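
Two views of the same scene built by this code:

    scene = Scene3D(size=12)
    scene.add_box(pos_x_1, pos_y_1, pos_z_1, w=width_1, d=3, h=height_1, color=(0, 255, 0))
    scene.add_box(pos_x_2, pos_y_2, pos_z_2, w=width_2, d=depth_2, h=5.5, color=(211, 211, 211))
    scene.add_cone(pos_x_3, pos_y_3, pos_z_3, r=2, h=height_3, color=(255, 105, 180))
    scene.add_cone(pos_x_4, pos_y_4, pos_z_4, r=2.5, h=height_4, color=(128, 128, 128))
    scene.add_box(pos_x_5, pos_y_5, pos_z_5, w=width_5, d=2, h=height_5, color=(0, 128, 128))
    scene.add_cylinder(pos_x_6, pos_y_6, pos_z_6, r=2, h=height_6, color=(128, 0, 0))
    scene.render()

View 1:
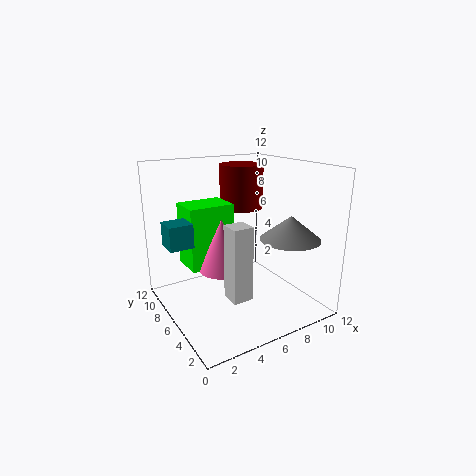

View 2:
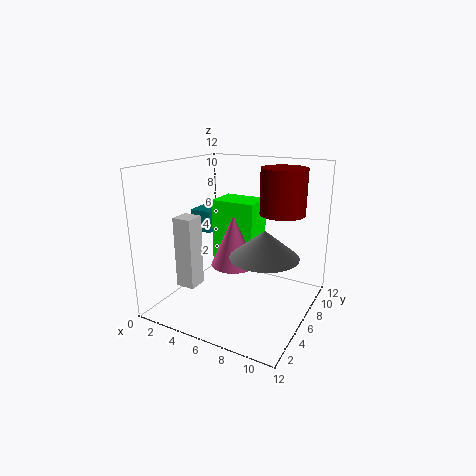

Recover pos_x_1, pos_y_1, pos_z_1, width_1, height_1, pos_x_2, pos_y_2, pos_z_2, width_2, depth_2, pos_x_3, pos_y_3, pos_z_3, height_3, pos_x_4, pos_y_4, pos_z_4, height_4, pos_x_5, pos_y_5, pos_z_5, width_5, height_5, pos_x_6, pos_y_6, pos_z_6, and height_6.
pos_x_1 = 2.5; pos_y_1 = 7.5; pos_z_1 = 3; width_1 = 4; height_1 = 5.5; pos_x_2 = 3; pos_y_2 = 1.5; pos_z_2 = 3; width_2 = 1.5; depth_2 = 1.5; pos_x_3 = 5; pos_y_3 = 7; pos_z_3 = 3; height_3 = 4.5; pos_x_4 = 9.5; pos_y_4 = 3.5; pos_z_4 = 6; height_4 = 2; pos_x_5 = 0.5; pos_y_5 = 7; pos_z_5 = 5.5; width_5 = 2; height_5 = 2; pos_x_6 = 8.5; pos_y_6 = 9.5; pos_z_6 = 7.5; height_6 = 4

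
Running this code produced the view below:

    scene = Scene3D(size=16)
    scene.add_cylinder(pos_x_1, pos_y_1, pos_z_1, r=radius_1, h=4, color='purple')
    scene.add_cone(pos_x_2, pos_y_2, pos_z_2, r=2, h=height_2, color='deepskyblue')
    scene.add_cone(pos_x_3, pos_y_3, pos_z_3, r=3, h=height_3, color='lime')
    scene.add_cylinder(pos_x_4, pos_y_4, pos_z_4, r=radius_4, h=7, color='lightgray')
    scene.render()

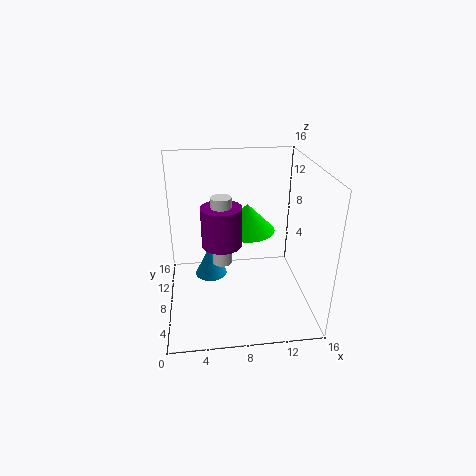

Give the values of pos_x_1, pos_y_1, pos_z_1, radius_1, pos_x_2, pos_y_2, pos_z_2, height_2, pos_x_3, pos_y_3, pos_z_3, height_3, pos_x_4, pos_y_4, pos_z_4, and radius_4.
pos_x_1 = 6, pos_y_1 = 5, pos_z_1 = 9, radius_1 = 2, pos_x_2 = 5, pos_y_2 = 12, pos_z_2 = 1, height_2 = 4, pos_x_3 = 9, pos_y_3 = 8, pos_z_3 = 9, height_3 = 3, pos_x_4 = 6, pos_y_4 = 5, pos_z_4 = 7, radius_4 = 1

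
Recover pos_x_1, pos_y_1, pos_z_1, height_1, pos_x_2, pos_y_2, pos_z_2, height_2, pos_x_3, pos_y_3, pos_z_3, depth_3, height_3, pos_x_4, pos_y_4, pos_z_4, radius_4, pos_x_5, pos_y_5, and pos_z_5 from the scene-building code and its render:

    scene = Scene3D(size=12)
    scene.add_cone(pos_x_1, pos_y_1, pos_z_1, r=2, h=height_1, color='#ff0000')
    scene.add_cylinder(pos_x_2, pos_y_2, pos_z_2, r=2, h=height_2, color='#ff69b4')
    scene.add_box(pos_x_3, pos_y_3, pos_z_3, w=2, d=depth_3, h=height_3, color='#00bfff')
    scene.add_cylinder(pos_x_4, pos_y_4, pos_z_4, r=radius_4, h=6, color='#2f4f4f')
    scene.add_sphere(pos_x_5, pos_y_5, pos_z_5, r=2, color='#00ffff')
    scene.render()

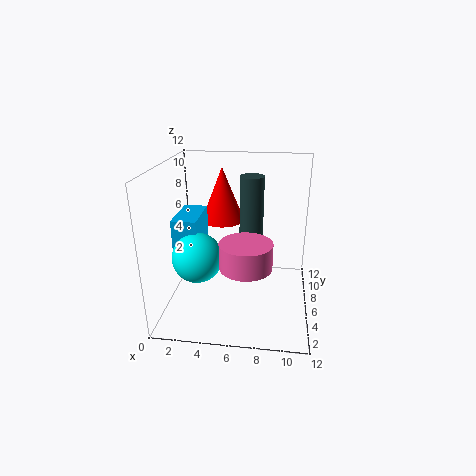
pos_x_1 = 4, pos_y_1 = 10, pos_z_1 = 6, height_1 = 5, pos_x_2 = 7, pos_y_2 = 3, pos_z_2 = 5, height_2 = 2, pos_x_3 = 1, pos_y_3 = 4, pos_z_3 = 4, depth_3 = 4, height_3 = 4, pos_x_4 = 7, pos_y_4 = 7, pos_z_4 = 5, radius_4 = 1, pos_x_5 = 3, pos_y_5 = 4, pos_z_5 = 5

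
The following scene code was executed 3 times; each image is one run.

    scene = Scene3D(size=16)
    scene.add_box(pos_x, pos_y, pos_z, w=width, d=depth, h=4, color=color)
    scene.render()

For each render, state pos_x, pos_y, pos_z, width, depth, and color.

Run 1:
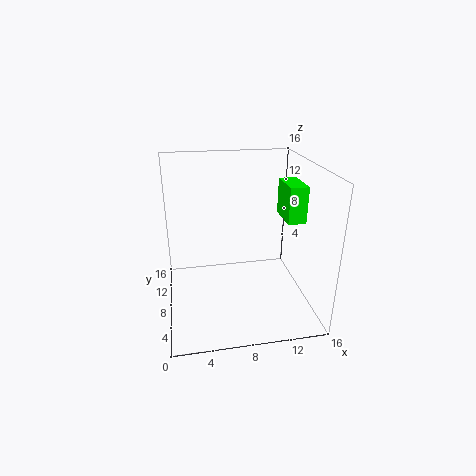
pos_x = 13
pos_y = 6
pos_z = 10
width = 2
depth = 4
color = 'lime'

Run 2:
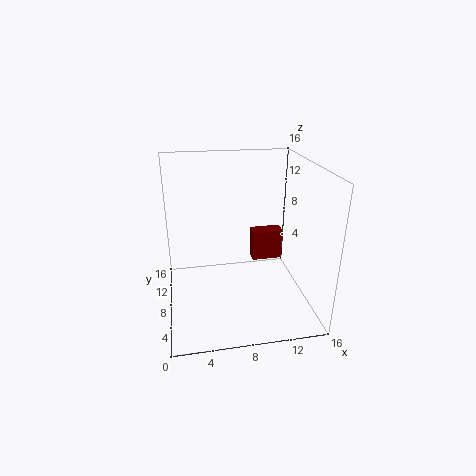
pos_x = 11
pos_y = 13
pos_z = 2
width = 4
depth = 2
color = 'maroon'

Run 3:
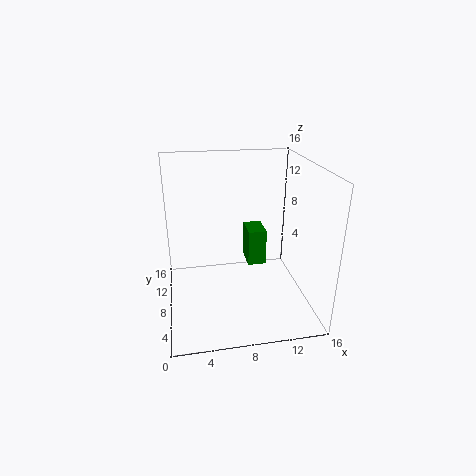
pos_x = 9
pos_y = 7
pos_z = 5
width = 2
depth = 3
color = 'green'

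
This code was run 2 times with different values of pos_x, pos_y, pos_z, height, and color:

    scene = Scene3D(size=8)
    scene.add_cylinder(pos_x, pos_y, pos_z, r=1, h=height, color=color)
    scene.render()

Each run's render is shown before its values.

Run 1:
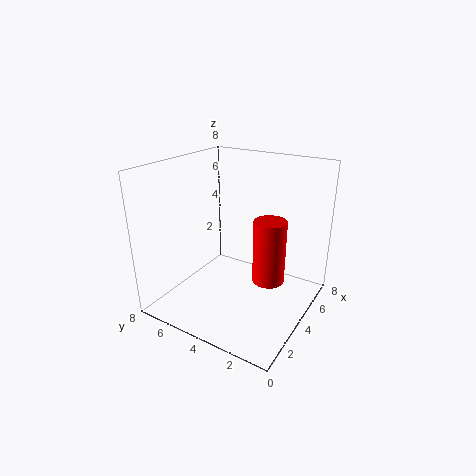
pos_x = 6
pos_y = 3
pos_z = 0.5
height = 4
color = 'red'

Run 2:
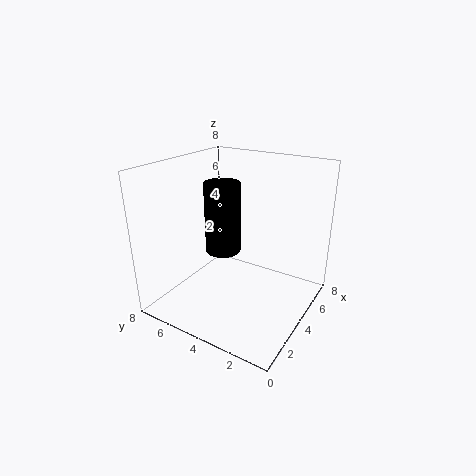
pos_x = 4
pos_y = 5
pos_z = 3
height = 4
color = 'black'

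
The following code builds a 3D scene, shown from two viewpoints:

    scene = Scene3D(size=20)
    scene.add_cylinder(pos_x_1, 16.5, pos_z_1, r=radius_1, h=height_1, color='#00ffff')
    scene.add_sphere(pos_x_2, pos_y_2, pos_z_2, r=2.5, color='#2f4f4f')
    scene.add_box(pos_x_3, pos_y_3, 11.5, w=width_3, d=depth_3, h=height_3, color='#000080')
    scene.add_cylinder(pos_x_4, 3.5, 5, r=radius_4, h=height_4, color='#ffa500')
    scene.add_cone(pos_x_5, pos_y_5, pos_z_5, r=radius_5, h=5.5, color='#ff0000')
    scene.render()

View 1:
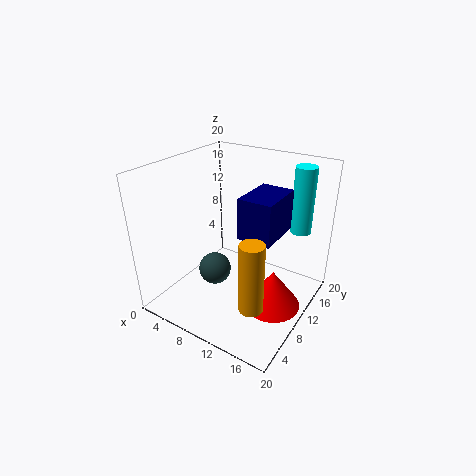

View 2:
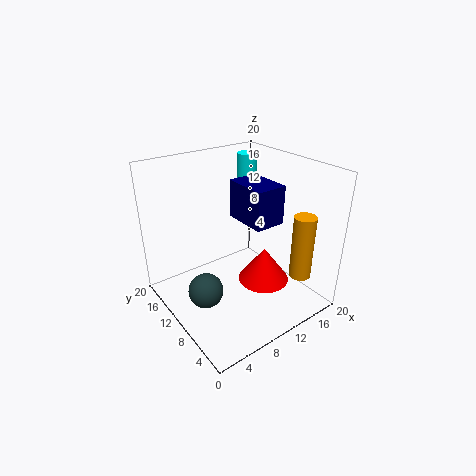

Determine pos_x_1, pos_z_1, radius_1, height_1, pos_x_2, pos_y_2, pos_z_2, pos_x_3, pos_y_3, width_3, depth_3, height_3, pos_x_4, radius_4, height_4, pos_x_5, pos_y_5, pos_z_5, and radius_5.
pos_x_1 = 16.5; pos_z_1 = 10; radius_1 = 1.5; height_1 = 9.5; pos_x_2 = 5; pos_y_2 = 11; pos_z_2 = 2.5; pos_x_3 = 11.5; pos_y_3 = 7.5; width_3 = 4.5; depth_3 = 6.5; height_3 = 5.5; pos_x_4 = 16; radius_4 = 1.5; height_4 = 9; pos_x_5 = 15.5; pos_y_5 = 10.5; pos_z_5 = 0.5; radius_5 = 4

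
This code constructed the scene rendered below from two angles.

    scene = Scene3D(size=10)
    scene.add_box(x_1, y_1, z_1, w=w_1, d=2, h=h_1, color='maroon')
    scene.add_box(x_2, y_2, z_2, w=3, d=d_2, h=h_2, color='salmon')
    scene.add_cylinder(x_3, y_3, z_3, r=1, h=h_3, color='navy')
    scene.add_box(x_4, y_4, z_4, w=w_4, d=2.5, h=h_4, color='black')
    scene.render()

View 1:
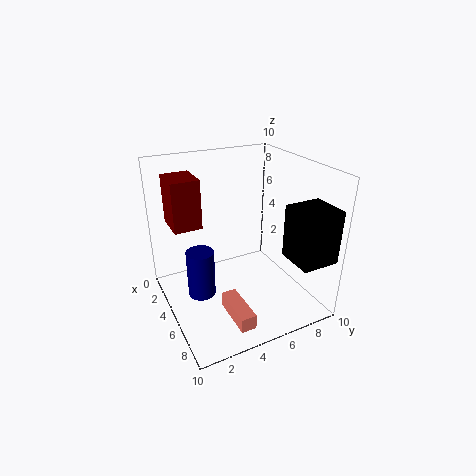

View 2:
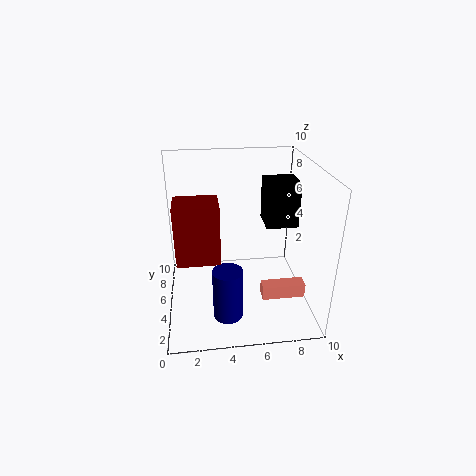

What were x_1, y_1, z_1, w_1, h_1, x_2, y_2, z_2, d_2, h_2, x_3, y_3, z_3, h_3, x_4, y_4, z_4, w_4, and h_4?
x_1 = 1; y_1 = 1; z_1 = 5.5; w_1 = 2.5; h_1 = 3.5; x_2 = 6.5; y_2 = 3; z_2 = 1; d_2 = 1; h_2 = 1; x_3 = 4; y_3 = 2.5; z_3 = 0.5; h_3 = 3.5; x_4 = 7.5; y_4 = 7; z_4 = 4.5; w_4 = 2.5; h_4 = 3.5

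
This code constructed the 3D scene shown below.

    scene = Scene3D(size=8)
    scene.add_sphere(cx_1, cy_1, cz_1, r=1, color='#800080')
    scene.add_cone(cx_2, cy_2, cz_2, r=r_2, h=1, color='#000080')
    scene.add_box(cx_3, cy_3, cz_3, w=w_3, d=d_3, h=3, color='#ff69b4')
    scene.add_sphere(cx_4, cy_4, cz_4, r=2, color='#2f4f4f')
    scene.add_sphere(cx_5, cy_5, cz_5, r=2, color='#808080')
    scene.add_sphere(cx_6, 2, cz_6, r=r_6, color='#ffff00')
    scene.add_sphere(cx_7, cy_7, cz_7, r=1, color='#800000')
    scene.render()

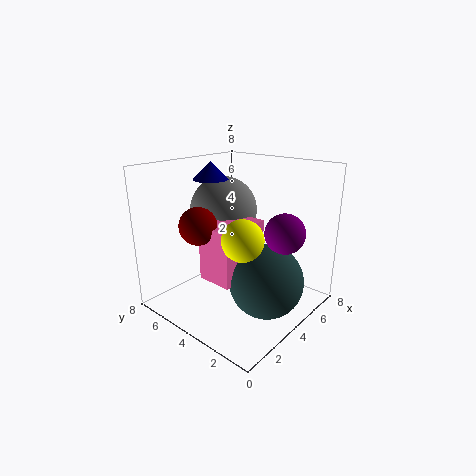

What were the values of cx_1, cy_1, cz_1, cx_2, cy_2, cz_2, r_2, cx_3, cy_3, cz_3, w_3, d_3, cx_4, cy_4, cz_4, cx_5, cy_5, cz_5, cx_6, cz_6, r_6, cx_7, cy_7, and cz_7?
cx_1 = 4; cy_1 = 1; cz_1 = 5; cx_2 = 4; cy_2 = 6; cz_2 = 7; r_2 = 1; cx_3 = 2; cy_3 = 3; cz_3 = 2; w_3 = 3; d_3 = 2; cx_4 = 4; cy_4 = 2; cz_4 = 2; cx_5 = 5; cy_5 = 6; cz_5 = 5; cx_6 = 2; cz_6 = 5; r_6 = 1; cx_7 = 2; cy_7 = 5; cz_7 = 5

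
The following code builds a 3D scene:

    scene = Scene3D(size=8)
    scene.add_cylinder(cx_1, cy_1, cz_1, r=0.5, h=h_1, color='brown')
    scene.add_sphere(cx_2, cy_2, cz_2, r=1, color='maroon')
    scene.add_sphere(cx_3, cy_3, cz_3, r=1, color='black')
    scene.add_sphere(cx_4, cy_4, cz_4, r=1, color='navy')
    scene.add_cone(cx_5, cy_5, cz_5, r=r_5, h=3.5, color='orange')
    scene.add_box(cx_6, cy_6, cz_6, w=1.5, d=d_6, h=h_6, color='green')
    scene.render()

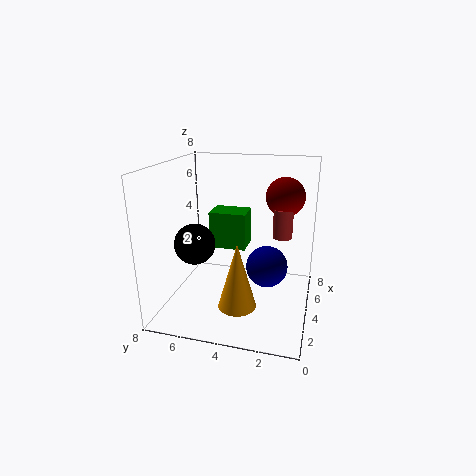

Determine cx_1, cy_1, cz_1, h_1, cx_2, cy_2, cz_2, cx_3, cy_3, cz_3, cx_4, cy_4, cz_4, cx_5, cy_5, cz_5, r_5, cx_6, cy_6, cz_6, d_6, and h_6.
cx_1 = 3.5; cy_1 = 1.5; cz_1 = 4.5; h_1 = 1.5; cx_2 = 4; cy_2 = 1.5; cz_2 = 6.5; cx_3 = 1.5; cy_3 = 5.5; cz_3 = 4.5; cx_4 = 2; cy_4 = 2; cz_4 = 3.5; cx_5 = 2; cy_5 = 3.5; cz_5 = 1; r_5 = 1; cx_6 = 3.5; cy_6 = 3.5; cz_6 = 3.5; d_6 = 2; h_6 = 2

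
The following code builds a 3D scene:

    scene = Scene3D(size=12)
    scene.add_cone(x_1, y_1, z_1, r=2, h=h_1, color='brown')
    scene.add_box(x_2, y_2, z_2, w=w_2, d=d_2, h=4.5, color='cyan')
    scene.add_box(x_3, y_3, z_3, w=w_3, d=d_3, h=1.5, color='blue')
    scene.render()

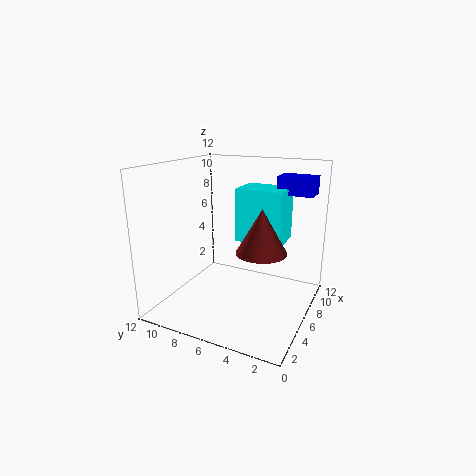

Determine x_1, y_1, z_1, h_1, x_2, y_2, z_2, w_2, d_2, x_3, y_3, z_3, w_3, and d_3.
x_1 = 5, y_1 = 3.5, z_1 = 5.5, h_1 = 3.5, x_2 = 6.5, y_2 = 2.5, z_2 = 5.5, w_2 = 3, d_2 = 4, x_3 = 8, y_3 = 0.5, z_3 = 9.5, w_3 = 2, d_3 = 3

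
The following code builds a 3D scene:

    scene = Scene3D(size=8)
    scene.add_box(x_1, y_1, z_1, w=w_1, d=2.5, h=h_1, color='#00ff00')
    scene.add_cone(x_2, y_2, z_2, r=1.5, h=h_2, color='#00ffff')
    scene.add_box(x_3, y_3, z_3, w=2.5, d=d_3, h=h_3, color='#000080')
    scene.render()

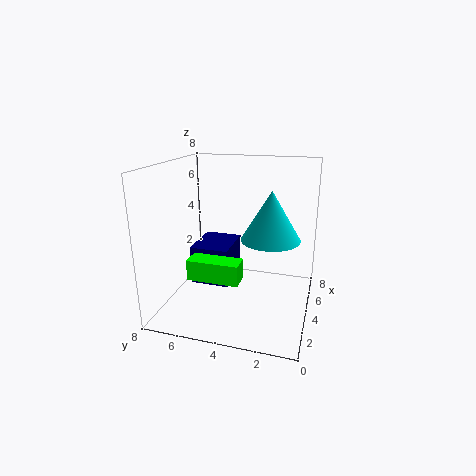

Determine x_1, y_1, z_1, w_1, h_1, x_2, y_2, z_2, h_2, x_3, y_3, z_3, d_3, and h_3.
x_1 = 0.5, y_1 = 3, z_1 = 3, w_1 = 1, h_1 = 1, x_2 = 3, y_2 = 2, z_2 = 4.5, h_2 = 2.5, x_3 = 2, y_3 = 4, z_3 = 2, d_3 = 2, h_3 = 2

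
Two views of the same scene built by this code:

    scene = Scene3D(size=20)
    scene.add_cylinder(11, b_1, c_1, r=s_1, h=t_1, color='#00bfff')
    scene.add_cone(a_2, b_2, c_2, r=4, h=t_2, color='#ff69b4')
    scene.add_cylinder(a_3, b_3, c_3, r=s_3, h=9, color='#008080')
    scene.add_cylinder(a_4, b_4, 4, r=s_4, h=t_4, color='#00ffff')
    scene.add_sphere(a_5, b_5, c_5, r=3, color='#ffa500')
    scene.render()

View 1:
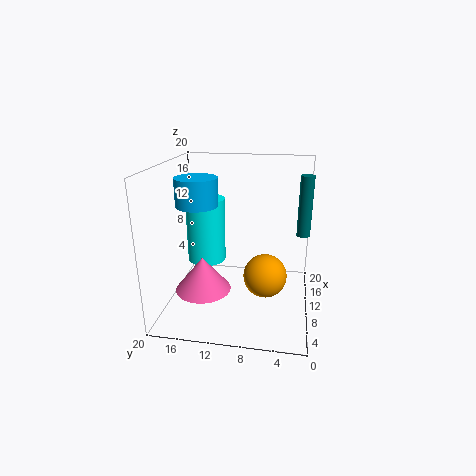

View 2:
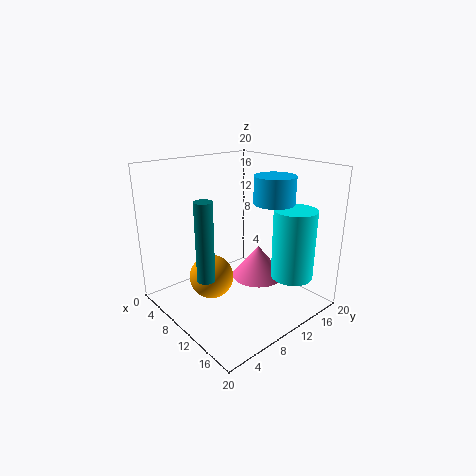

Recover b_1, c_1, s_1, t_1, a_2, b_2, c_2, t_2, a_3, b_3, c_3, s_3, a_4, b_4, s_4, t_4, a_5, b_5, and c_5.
b_1 = 16, c_1 = 14, s_1 = 3, t_1 = 4, a_2 = 9, b_2 = 15, c_2 = 2, t_2 = 5, a_3 = 15, b_3 = 1, c_3 = 9, s_3 = 1, a_4 = 15, b_4 = 16, s_4 = 3, t_4 = 10, a_5 = 9, b_5 = 6, c_5 = 5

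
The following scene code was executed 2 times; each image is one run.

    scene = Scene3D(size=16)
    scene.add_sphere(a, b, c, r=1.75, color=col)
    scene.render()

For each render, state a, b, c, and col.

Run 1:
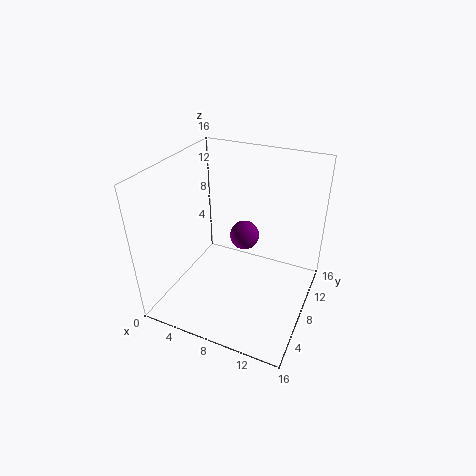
a = 7.5; b = 11; c = 6.5; col = 'purple'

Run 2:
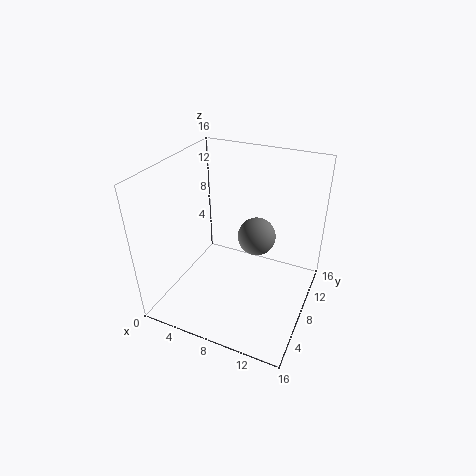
a = 11.5; b = 4.5; c = 11.25; col = 'gray'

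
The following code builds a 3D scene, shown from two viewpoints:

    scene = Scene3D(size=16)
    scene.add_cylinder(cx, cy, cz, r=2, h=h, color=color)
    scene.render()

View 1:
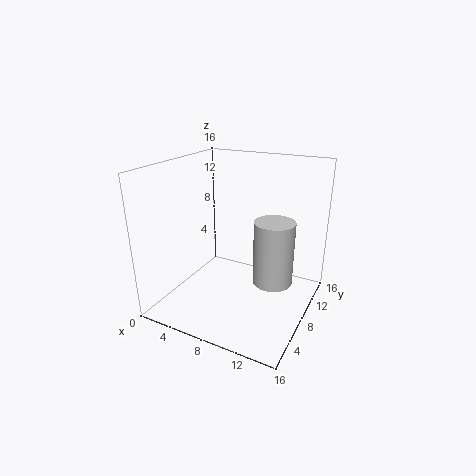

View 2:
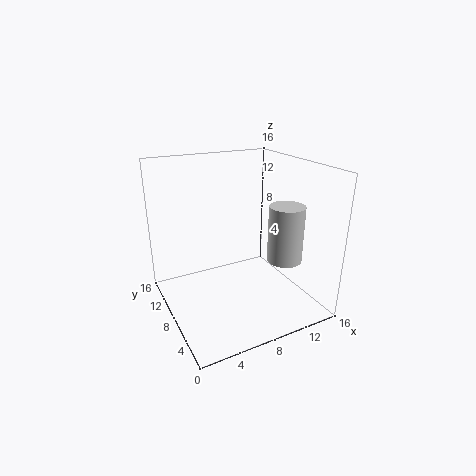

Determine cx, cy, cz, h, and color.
cx = 13, cy = 6, cz = 5, h = 6.5, color = 'lightgray'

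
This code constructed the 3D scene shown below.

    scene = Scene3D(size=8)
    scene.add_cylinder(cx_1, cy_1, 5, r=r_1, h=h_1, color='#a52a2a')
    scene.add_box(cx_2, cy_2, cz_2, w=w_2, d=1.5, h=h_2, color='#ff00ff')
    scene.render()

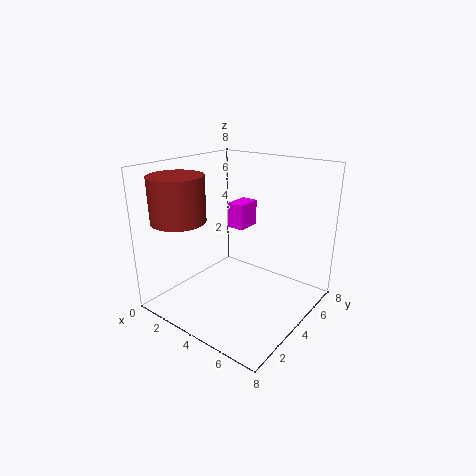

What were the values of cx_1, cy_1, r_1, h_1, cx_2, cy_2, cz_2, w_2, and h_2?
cx_1 = 1.5
cy_1 = 2
r_1 = 1.5
h_1 = 2.5
cx_2 = 2.5
cy_2 = 5
cz_2 = 4
w_2 = 1
h_2 = 1.5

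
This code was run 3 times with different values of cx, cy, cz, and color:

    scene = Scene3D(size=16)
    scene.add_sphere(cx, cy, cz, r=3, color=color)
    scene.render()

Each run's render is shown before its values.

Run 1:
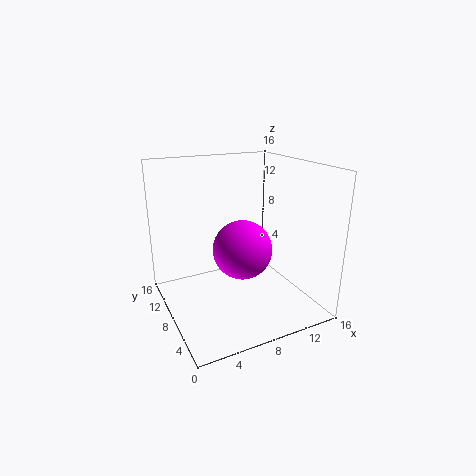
cx = 7; cy = 5; cz = 8; color = 'magenta'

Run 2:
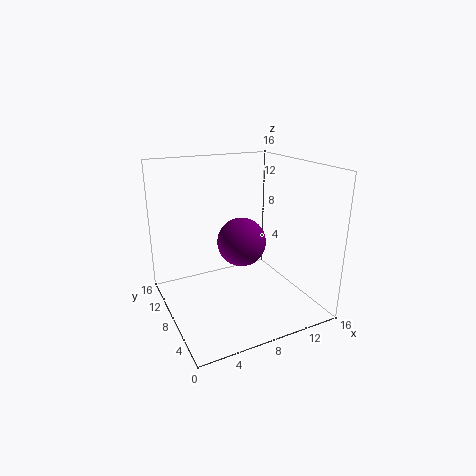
cx = 10; cy = 11; cz = 6; color = 'purple'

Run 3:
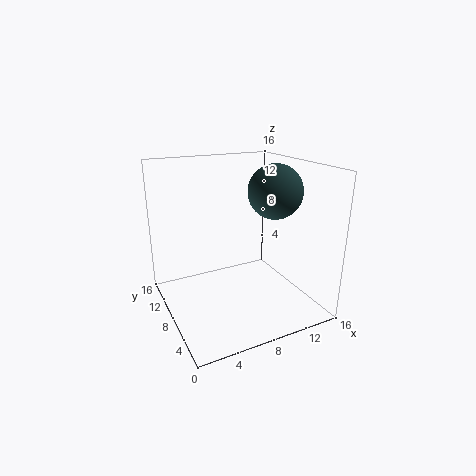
cx = 12; cy = 7; cz = 13; color = 'darkslategray'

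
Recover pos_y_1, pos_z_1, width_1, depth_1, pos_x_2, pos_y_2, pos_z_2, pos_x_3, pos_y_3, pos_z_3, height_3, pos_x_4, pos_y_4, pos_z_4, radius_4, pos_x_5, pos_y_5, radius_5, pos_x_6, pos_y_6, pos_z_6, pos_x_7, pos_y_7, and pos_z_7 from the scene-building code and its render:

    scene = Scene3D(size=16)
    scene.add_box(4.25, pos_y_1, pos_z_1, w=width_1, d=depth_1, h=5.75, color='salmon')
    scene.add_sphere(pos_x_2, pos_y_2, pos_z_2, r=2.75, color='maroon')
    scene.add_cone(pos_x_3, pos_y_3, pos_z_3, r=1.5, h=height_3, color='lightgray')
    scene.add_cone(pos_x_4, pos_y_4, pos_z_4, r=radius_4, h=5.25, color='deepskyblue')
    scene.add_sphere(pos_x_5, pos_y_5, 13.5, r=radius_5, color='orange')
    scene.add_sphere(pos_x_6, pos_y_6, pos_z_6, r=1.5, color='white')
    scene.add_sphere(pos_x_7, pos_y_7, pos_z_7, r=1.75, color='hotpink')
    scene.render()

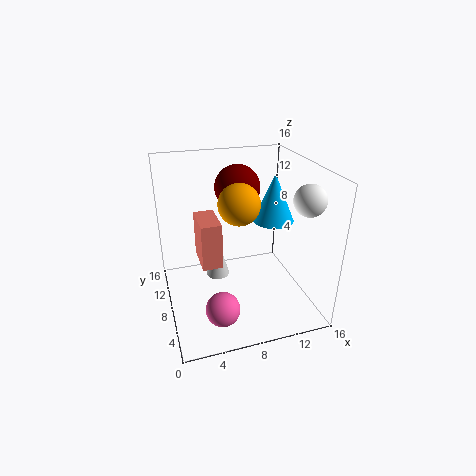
pos_y_1 = 10
pos_z_1 = 3
width_1 = 2.5
depth_1 = 4.75
pos_x_2 = 9.5
pos_y_2 = 13
pos_z_2 = 12
pos_x_3 = 6.75
pos_y_3 = 13
pos_z_3 = 0.25
height_3 = 5.5
pos_x_4 = 12
pos_y_4 = 7.75
pos_z_4 = 9.75
radius_4 = 2.25
pos_x_5 = 7
pos_y_5 = 4.5
radius_5 = 2
pos_x_6 = 12.75
pos_y_6 = 1.75
pos_z_6 = 14.25
pos_x_7 = 4.75
pos_y_7 = 2.75
pos_z_7 = 3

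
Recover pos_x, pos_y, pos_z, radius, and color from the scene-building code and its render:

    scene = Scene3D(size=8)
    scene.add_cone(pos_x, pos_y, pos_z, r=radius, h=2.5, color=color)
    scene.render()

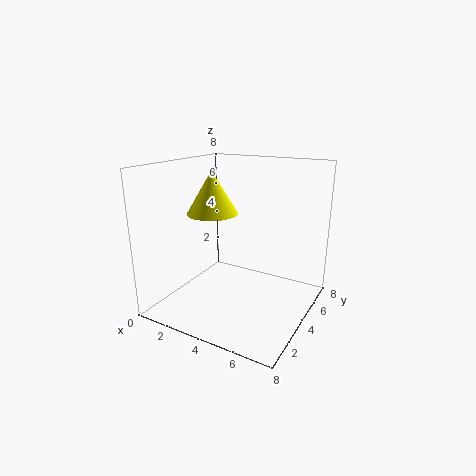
pos_x = 2
pos_y = 4.5
pos_z = 5
radius = 1.5
color = 'yellow'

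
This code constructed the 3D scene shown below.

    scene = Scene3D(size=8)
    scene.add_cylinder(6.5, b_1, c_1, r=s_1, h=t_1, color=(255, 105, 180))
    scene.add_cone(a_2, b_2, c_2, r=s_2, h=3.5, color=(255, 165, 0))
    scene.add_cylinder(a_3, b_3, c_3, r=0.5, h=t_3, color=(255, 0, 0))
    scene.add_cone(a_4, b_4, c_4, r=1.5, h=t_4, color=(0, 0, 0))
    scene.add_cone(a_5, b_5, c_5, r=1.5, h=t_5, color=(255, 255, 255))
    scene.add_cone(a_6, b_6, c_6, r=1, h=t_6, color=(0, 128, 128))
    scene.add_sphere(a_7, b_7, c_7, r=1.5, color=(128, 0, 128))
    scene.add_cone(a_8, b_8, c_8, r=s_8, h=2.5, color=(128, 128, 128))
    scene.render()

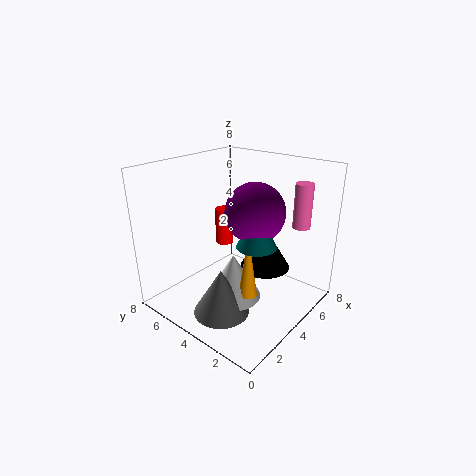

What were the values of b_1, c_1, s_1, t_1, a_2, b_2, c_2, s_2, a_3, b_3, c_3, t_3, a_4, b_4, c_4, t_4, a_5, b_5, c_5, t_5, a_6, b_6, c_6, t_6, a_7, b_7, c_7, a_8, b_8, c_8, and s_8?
b_1 = 1.5, c_1 = 4.5, s_1 = 0.5, t_1 = 2.5, a_2 = 3, b_2 = 2.5, c_2 = 1.5, s_2 = 0.5, a_3 = 4, b_3 = 5, c_3 = 3.5, t_3 = 2, a_4 = 6, b_4 = 3.5, c_4 = 1.5, t_4 = 2.5, a_5 = 3, b_5 = 3.5, c_5 = 1, t_5 = 2.5, a_6 = 3, b_6 = 2, c_6 = 4.5, t_6 = 2, a_7 = 3.5, b_7 = 2.5, c_7 = 6, a_8 = 2, b_8 = 3.5, c_8 = 0.5, s_8 = 1.5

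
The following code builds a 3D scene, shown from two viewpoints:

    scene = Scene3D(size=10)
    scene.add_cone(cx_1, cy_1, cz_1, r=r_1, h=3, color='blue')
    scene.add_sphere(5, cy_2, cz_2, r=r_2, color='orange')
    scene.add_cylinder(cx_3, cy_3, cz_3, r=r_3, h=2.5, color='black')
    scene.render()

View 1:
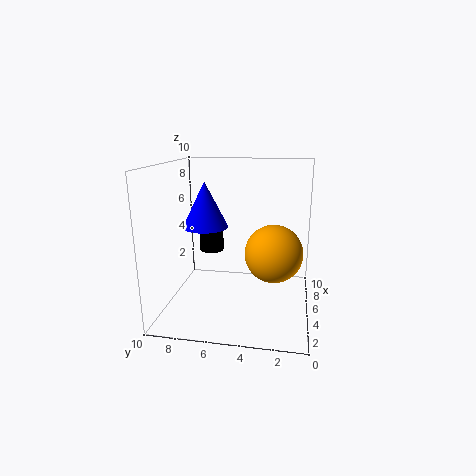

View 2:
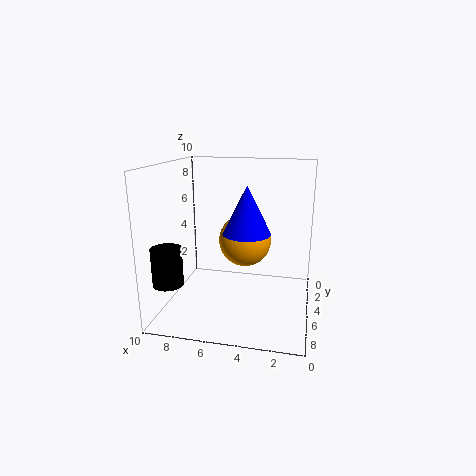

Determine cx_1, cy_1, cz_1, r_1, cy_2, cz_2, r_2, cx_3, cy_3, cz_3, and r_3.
cx_1 = 4
cy_1 = 7
cz_1 = 6
r_1 = 1.5
cy_2 = 2.5
cz_2 = 4
r_2 = 2
cx_3 = 9
cy_3 = 8
cz_3 = 2.5
r_3 = 1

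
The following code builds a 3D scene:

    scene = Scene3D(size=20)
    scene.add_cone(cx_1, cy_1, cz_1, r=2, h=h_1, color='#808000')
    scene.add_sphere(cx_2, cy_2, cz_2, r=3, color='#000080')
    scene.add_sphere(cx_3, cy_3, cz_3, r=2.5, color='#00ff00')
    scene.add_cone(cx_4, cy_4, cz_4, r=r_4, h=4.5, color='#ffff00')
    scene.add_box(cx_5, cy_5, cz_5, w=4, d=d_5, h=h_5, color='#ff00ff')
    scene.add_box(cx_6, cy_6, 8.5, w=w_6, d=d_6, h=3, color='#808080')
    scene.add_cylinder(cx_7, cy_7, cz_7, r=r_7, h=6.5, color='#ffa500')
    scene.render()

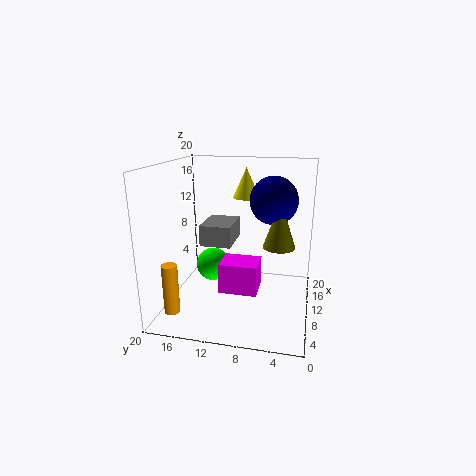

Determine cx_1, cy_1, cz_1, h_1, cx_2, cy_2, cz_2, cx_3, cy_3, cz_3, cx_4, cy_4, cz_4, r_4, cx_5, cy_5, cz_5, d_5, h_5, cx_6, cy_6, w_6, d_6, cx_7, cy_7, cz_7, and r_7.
cx_1 = 6.5; cy_1 = 4; cz_1 = 10.5; h_1 = 6; cx_2 = 8; cy_2 = 5; cz_2 = 16; cx_3 = 12.5; cy_3 = 14.5; cz_3 = 4.5; cx_4 = 15.5; cy_4 = 10; cz_4 = 14.5; r_4 = 2; cx_5 = 5; cy_5 = 6.5; cz_5 = 4; d_5 = 5; h_5 = 4; cx_6 = 9.5; cy_6 = 11; w_6 = 6; d_6 = 4.5; cx_7 = 2.5; cy_7 = 17; cz_7 = 2; r_7 = 1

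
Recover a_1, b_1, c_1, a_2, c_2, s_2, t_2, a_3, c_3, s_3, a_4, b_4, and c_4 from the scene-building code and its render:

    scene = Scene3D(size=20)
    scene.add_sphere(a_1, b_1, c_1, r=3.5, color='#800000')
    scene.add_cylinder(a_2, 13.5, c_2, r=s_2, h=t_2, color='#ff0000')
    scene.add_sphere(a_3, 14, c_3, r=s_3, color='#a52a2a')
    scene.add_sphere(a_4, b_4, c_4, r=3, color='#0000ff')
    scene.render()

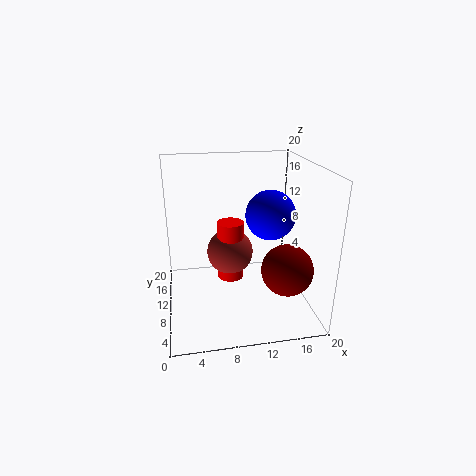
a_1 = 16
b_1 = 6
c_1 = 6.5
a_2 = 9.5
c_2 = 2
s_2 = 2
t_2 = 9
a_3 = 9.5
c_3 = 6
s_3 = 3.5
a_4 = 13
b_4 = 5
c_4 = 15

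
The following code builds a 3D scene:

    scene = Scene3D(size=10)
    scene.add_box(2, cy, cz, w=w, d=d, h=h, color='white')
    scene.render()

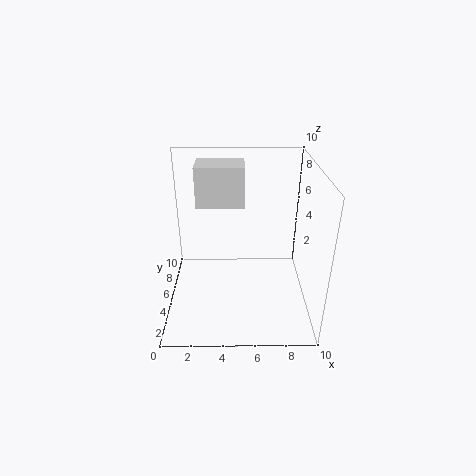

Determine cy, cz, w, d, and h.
cy = 6.5; cz = 6.5; w = 3.5; d = 2.5; h = 3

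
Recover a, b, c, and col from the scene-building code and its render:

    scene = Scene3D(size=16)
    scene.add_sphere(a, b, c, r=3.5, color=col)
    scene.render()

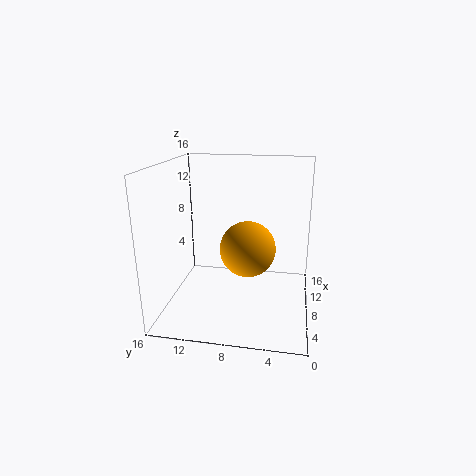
a = 12; b = 7.5; c = 5; col = 'orange'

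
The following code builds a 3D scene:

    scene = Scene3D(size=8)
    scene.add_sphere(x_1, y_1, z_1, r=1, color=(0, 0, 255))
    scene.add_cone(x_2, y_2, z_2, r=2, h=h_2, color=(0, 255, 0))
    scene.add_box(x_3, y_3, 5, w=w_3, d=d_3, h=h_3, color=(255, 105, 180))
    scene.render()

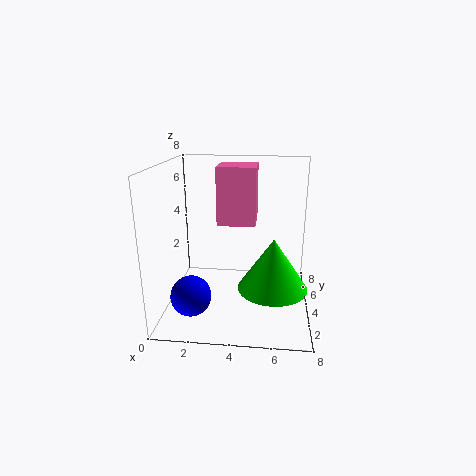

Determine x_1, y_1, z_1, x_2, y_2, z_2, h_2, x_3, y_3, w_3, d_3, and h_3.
x_1 = 2; y_1 = 1; z_1 = 2; x_2 = 6; y_2 = 4; z_2 = 1; h_2 = 3; x_3 = 3; y_3 = 3; w_3 = 2; d_3 = 2; h_3 = 3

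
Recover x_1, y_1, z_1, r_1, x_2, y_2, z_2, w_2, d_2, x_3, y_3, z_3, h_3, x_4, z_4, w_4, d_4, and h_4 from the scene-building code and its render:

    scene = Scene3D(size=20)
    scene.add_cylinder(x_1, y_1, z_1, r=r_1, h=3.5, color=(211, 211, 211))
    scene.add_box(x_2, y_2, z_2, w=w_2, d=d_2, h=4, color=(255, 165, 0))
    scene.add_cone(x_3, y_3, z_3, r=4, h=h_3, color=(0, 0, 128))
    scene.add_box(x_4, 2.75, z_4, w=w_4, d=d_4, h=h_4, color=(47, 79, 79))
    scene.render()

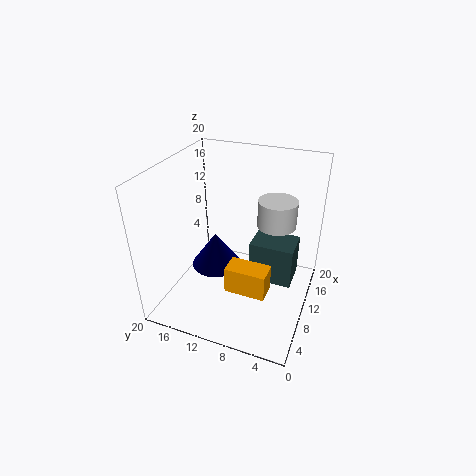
x_1 = 10.25
y_1 = 4.75
z_1 = 13
r_1 = 2.5
x_2 = 7.75
y_2 = 5.25
z_2 = 1.75
w_2 = 3.25
d_2 = 6
x_3 = 14.5
y_3 = 15.75
z_3 = 1
h_3 = 5.75
x_4 = 13.25
z_4 = 0.5
w_4 = 5
d_4 = 6.75
h_4 = 6.5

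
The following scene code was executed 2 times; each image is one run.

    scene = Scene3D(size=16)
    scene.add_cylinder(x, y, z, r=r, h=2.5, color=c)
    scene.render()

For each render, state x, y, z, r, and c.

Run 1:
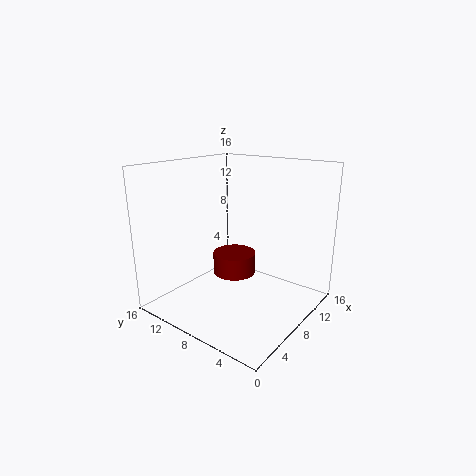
x = 9.25; y = 9.5; z = 3; r = 2.5; c = 'maroon'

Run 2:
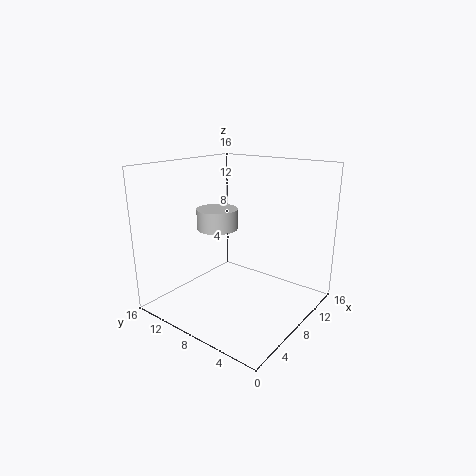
x = 9.75; y = 12.5; z = 7.75; r = 2.5; c = 'lightgray'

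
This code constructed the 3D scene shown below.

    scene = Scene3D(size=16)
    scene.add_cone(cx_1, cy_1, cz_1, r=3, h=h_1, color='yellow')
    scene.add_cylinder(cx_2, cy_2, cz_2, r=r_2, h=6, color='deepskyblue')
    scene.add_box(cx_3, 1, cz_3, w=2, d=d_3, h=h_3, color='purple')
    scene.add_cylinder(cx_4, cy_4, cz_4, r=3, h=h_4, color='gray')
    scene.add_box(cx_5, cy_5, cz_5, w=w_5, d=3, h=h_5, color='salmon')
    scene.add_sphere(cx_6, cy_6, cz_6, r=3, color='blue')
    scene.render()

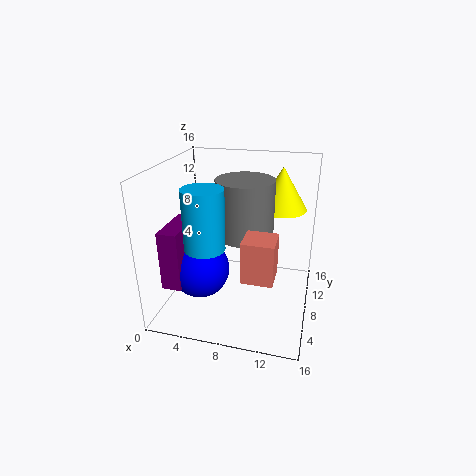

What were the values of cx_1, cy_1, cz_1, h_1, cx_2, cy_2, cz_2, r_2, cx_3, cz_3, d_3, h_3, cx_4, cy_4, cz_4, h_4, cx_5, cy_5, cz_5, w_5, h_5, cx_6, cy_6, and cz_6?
cx_1 = 12, cy_1 = 13, cz_1 = 10, h_1 = 5, cx_2 = 6, cy_2 = 3, cz_2 = 9, r_2 = 2, cx_3 = 2, cz_3 = 5, d_3 = 5, h_3 = 6, cx_4 = 9, cy_4 = 7, cz_4 = 9, h_4 = 6, cx_5 = 10, cy_5 = 1, cz_5 = 7, w_5 = 3, h_5 = 4, cx_6 = 5, cy_6 = 4, cz_6 = 6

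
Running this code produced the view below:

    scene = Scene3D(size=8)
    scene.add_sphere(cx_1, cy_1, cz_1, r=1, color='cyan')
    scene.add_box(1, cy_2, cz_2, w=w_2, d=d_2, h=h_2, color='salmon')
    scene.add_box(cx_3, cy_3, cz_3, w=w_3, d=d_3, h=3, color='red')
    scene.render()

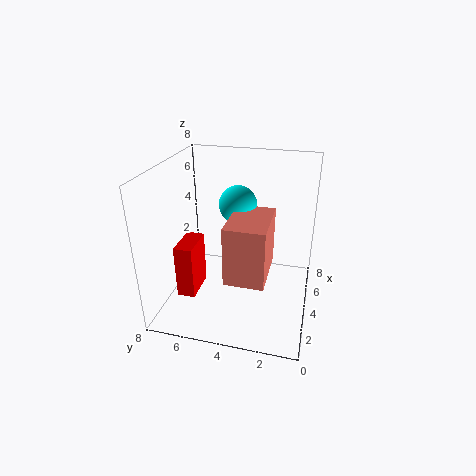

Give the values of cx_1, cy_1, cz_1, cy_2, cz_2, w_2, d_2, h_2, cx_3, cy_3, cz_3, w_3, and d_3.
cx_1 = 4, cy_1 = 4, cz_1 = 6, cy_2 = 2, cz_2 = 3, w_2 = 3, d_2 = 2, h_2 = 3, cx_3 = 2, cy_3 = 6, cz_3 = 1, w_3 = 2, d_3 = 1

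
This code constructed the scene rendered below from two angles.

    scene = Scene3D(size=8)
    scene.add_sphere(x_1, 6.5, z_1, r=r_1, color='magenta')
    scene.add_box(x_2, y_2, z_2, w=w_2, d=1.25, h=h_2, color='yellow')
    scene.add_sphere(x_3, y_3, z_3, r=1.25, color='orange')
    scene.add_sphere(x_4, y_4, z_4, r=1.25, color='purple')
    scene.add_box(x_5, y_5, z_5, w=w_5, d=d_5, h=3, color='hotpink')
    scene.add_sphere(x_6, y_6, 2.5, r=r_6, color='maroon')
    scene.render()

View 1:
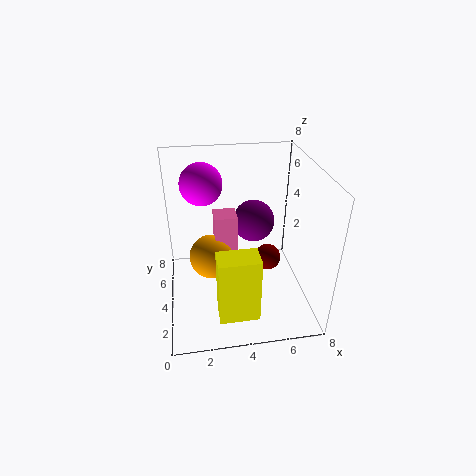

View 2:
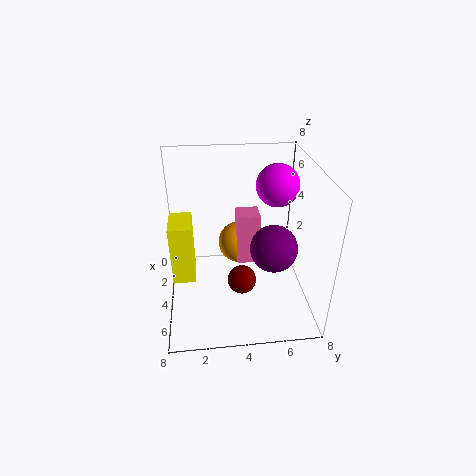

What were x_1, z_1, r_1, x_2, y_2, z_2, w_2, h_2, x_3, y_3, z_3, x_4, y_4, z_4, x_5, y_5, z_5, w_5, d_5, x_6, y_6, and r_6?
x_1 = 2.25; z_1 = 6.25; r_1 = 1.25; x_2 = 2.5; y_2 = 0.25; z_2 = 1.5; w_2 = 2; h_2 = 3.5; x_3 = 2.5; y_3 = 4.25; z_3 = 2.75; x_4 = 5.25; y_4 = 5.75; z_4 = 4; x_5 = 2.75; y_5 = 4; z_5 = 2.25; w_5 = 1.25; d_5 = 1.25; x_6 = 5.75; y_6 = 4; r_6 = 0.75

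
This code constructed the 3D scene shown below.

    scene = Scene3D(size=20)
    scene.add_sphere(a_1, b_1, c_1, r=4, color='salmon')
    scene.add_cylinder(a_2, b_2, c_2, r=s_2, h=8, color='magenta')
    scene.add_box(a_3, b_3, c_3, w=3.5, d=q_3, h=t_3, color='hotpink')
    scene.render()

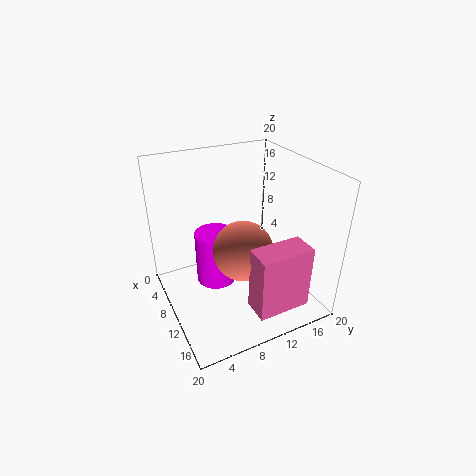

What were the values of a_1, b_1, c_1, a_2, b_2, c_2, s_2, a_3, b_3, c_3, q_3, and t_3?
a_1 = 12.5
b_1 = 9.5
c_1 = 9.5
a_2 = 6.5
b_2 = 8
c_2 = 1.5
s_2 = 3
a_3 = 16
b_3 = 8.5
c_3 = 3.5
q_3 = 7
t_3 = 8.5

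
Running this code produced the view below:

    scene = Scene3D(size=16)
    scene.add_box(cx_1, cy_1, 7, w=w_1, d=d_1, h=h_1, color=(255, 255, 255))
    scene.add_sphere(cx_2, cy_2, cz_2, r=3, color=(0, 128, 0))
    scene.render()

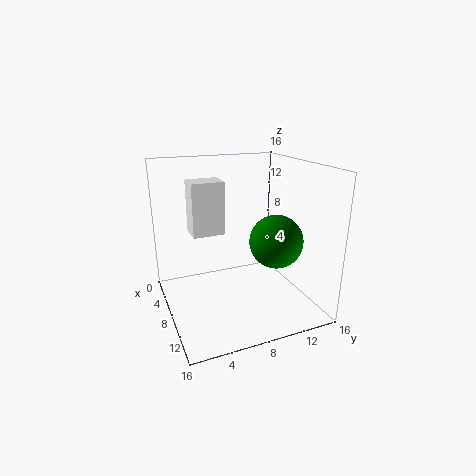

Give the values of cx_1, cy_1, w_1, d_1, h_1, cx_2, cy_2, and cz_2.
cx_1 = 1, cy_1 = 4, w_1 = 3, d_1 = 4, h_1 = 6.5, cx_2 = 9.5, cy_2 = 12, cz_2 = 7.5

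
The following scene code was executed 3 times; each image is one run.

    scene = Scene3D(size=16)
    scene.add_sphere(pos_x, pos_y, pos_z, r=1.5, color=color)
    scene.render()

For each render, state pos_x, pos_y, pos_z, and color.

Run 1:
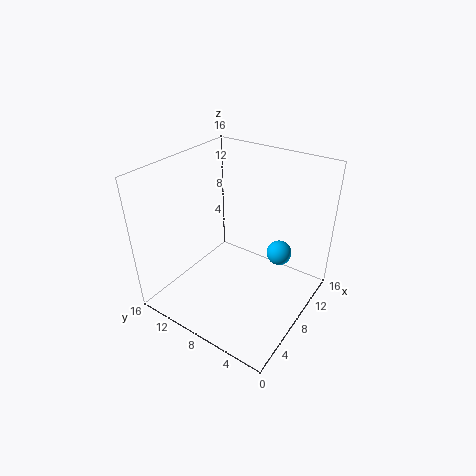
pos_x = 12.5, pos_y = 5, pos_z = 4.5, color = 'deepskyblue'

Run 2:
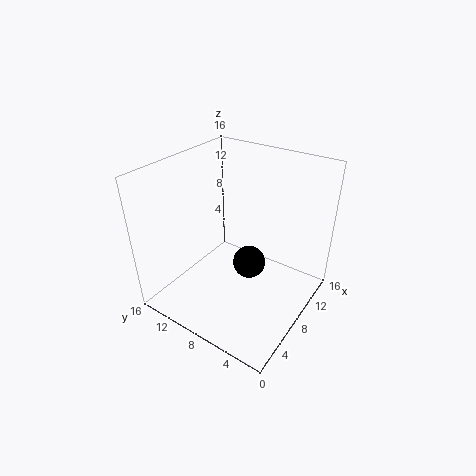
pos_x = 4, pos_y = 4, pos_z = 9, color = 'black'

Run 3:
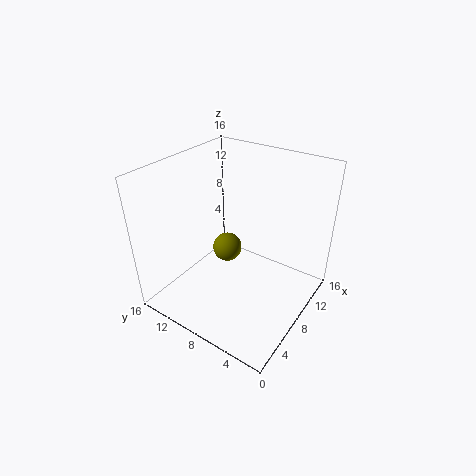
pos_x = 6, pos_y = 8, pos_z = 8, color = 'olive'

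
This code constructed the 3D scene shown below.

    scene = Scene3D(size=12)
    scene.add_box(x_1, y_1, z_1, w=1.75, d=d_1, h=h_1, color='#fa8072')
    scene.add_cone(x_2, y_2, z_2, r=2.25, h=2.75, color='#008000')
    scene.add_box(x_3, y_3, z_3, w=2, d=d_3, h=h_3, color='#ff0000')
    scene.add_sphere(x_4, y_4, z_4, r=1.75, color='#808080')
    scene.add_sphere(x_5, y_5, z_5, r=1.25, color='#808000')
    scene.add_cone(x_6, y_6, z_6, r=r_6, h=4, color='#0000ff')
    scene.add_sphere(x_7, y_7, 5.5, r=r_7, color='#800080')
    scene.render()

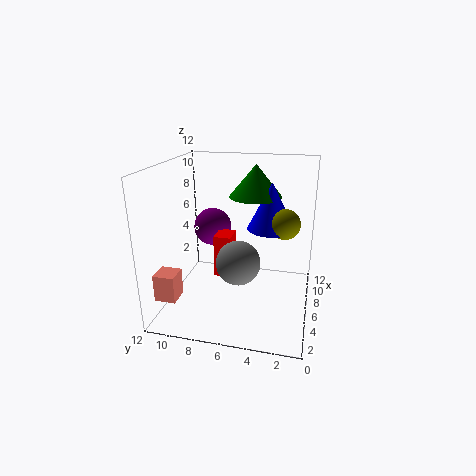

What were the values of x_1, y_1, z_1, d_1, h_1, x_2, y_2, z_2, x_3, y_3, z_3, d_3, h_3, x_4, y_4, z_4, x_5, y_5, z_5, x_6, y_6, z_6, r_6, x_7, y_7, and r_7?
x_1 = 2, y_1 = 10.25, z_1 = 1.5, d_1 = 1.75, h_1 = 2.25, x_2 = 8.25, y_2 = 5, z_2 = 9, x_3 = 6.25, y_3 = 6.75, z_3 = 2, d_3 = 1.5, h_3 = 3.75, x_4 = 4, y_4 = 5.5, z_4 = 4.75, x_5 = 6.75, y_5 = 2.25, z_5 = 7.25, x_6 = 7.5, y_6 = 3.5, z_6 = 6.5, r_6 = 2, x_7 = 9.25, y_7 = 9.25, r_7 = 1.75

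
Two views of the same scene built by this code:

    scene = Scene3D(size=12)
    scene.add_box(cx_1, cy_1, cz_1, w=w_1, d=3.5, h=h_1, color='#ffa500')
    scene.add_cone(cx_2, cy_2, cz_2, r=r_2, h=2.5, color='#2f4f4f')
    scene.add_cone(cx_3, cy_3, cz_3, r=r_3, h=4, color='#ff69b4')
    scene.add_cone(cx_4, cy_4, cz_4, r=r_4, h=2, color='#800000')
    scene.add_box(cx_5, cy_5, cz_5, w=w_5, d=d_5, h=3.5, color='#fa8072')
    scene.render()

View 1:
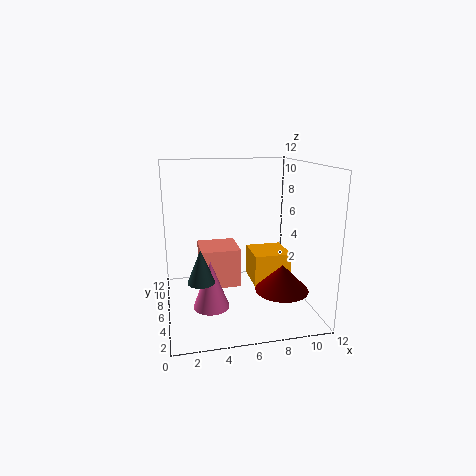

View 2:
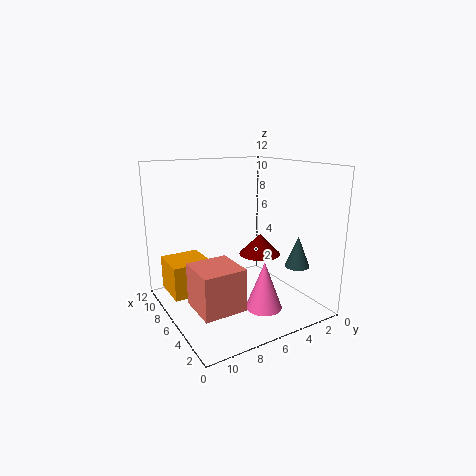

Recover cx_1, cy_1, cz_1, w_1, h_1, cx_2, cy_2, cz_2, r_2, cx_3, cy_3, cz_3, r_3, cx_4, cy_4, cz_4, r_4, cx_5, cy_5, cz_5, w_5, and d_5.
cx_1 = 8, cy_1 = 7.5, cz_1 = 0.5, w_1 = 3.5, h_1 = 3, cx_2 = 2.5, cy_2 = 2.5, cz_2 = 4, r_2 = 1, cx_3 = 3.5, cy_3 = 5, cz_3 = 0.5, r_3 = 1.5, cx_4 = 8.5, cy_4 = 2, cz_4 = 3, r_4 = 2, cx_5 = 3, cy_5 = 7, cz_5 = 1, w_5 = 3.5, d_5 = 3.5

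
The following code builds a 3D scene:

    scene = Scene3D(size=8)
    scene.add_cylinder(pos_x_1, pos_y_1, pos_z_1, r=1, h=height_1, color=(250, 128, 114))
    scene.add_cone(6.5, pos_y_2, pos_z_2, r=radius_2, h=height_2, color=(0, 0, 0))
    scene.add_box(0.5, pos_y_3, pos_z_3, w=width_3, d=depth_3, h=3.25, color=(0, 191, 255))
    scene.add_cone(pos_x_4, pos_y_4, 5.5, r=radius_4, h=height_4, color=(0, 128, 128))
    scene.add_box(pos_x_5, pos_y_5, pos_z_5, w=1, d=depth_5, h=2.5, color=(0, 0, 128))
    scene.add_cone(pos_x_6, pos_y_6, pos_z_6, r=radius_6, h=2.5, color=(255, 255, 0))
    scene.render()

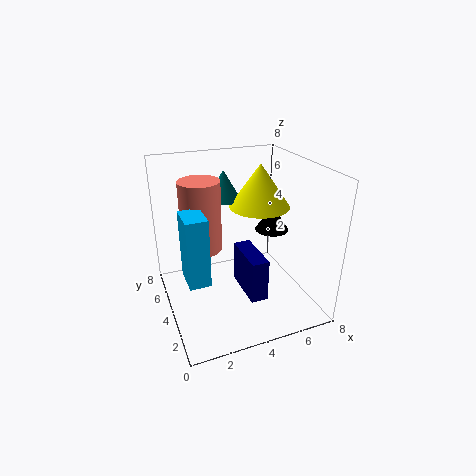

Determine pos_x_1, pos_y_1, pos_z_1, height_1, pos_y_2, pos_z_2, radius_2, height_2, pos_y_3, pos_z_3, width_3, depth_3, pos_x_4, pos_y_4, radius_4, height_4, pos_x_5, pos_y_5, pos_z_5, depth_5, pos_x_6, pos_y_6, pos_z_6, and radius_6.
pos_x_1 = 1.75; pos_y_1 = 3.25; pos_z_1 = 4.25; height_1 = 3.5; pos_y_2 = 4.75; pos_z_2 = 3.75; radius_2 = 1; height_2 = 1.5; pos_y_3 = 1; pos_z_3 = 3.5; width_3 = 1; depth_3 = 1.5; pos_x_4 = 4; pos_y_4 = 6.25; radius_4 = 1; height_4 = 1.75; pos_x_5 = 4.25; pos_y_5 = 2.5; pos_z_5 = 0.5; depth_5 = 2.75; pos_x_6 = 5.75; pos_y_6 = 5; pos_z_6 = 5.25; radius_6 = 1.75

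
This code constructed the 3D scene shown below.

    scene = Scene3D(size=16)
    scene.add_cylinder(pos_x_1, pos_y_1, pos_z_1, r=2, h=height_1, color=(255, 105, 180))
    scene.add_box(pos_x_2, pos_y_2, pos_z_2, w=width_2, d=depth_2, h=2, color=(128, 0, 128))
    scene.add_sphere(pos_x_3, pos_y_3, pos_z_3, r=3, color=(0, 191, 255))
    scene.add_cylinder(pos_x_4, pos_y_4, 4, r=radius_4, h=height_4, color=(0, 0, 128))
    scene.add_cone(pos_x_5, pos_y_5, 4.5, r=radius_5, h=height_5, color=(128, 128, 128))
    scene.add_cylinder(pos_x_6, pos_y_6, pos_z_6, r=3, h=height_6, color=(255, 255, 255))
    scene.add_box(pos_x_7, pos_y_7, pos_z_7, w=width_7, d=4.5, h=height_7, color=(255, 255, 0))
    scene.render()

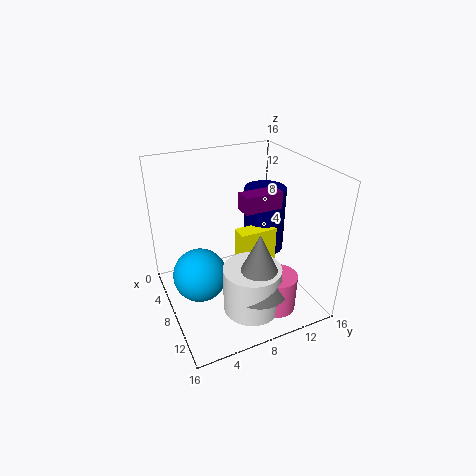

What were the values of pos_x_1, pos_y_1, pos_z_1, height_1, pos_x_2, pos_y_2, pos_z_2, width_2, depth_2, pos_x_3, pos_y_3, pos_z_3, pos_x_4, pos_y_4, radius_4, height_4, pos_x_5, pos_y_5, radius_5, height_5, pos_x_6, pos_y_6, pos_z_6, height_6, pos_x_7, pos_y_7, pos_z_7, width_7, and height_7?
pos_x_1 = 13.5
pos_y_1 = 10
pos_z_1 = 2
height_1 = 4
pos_x_2 = 6
pos_y_2 = 9
pos_z_2 = 10.5
width_2 = 2
depth_2 = 4.5
pos_x_3 = 7.5
pos_y_3 = 3.5
pos_z_3 = 4
pos_x_4 = 5
pos_y_4 = 13
radius_4 = 2.5
height_4 = 8
pos_x_5 = 13
pos_y_5 = 8
radius_5 = 3
height_5 = 6.5
pos_x_6 = 12.5
pos_y_6 = 7.5
pos_z_6 = 2
height_6 = 5
pos_x_7 = 6
pos_y_7 = 8.5
pos_z_7 = 2.5
width_7 = 2
height_7 = 5.5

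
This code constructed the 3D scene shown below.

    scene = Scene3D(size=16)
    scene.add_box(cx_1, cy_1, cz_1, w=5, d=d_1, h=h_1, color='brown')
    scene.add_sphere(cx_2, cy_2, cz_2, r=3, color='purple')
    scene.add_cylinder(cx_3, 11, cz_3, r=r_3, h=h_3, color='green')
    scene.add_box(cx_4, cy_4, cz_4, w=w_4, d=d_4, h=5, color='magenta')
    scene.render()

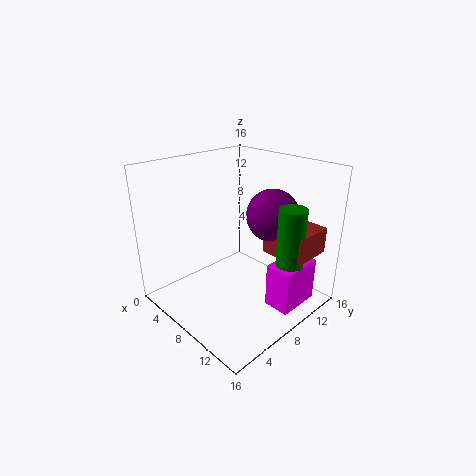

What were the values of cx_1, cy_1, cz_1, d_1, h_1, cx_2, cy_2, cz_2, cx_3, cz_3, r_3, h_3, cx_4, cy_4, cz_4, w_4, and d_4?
cx_1 = 9.5
cy_1 = 10.5
cz_1 = 6
d_1 = 5
h_1 = 3
cx_2 = 9.5
cy_2 = 12
cz_2 = 10
cx_3 = 13
cz_3 = 5.5
r_3 = 1.5
h_3 = 6.5
cx_4 = 11.5
cy_4 = 9
cz_4 = 0.5
w_4 = 3
d_4 = 5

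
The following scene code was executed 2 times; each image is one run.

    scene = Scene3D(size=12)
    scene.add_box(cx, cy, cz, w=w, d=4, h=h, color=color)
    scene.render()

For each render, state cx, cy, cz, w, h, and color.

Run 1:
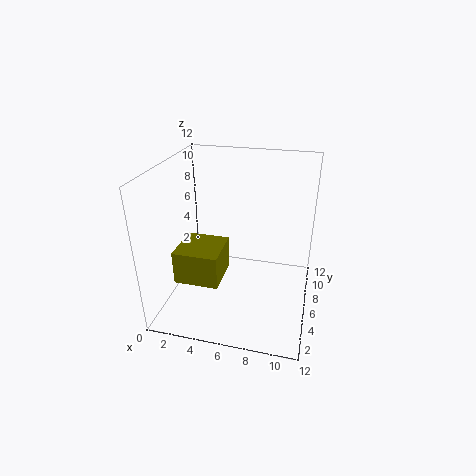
cx = 0.5
cy = 4.5
cz = 1.5
w = 4
h = 3
color = 'olive'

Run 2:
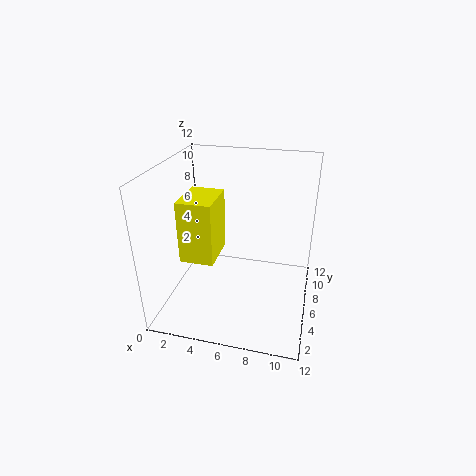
cx = 1
cy = 5
cz = 3.5
w = 3
h = 5.5
color = 'yellow'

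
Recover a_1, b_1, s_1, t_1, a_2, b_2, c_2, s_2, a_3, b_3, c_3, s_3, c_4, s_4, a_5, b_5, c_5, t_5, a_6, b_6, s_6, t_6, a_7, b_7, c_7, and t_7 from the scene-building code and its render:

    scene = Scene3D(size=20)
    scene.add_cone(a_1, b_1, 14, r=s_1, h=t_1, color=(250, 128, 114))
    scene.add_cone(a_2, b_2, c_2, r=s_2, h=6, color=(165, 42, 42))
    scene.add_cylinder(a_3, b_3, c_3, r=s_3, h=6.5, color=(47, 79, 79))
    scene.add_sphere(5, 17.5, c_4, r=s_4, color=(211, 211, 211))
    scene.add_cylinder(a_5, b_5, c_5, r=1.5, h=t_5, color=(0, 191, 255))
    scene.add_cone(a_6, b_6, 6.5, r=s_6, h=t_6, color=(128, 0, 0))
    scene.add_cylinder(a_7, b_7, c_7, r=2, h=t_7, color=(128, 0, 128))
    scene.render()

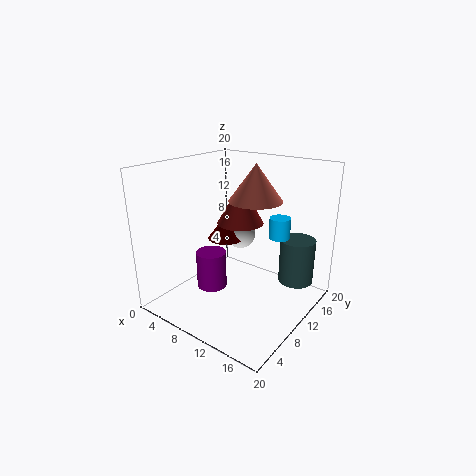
a_1 = 9.5; b_1 = 15; s_1 = 4; t_1 = 5.5; a_2 = 7.5; b_2 = 14; c_2 = 10.5; s_2 = 3.5; a_3 = 16.5; b_3 = 15.5; c_3 = 3; s_3 = 2.5; c_4 = 7; s_4 = 2.5; a_5 = 14; b_5 = 14.5; c_5 = 9.5; t_5 = 3; a_6 = 3.5; b_6 = 15.5; s_6 = 3; t_6 = 4; a_7 = 8.5; b_7 = 6; c_7 = 4; t_7 = 5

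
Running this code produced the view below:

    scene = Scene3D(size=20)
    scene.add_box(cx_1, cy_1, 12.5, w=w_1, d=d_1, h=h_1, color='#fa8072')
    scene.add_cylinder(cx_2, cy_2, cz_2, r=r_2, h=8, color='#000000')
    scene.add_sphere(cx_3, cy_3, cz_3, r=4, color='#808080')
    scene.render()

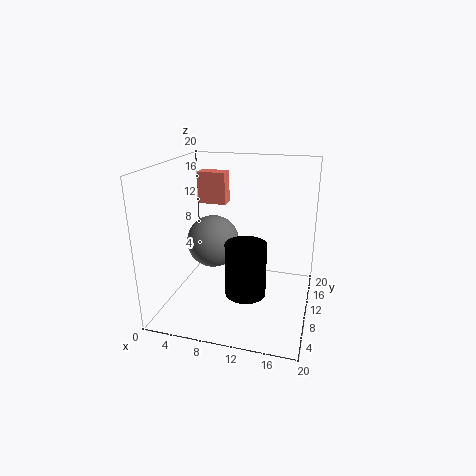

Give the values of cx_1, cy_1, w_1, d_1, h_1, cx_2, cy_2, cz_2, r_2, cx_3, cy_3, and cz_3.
cx_1 = 1.5, cy_1 = 16.5, w_1 = 4.5, d_1 = 2.5, h_1 = 5, cx_2 = 11, cy_2 = 10.5, cz_2 = 1, r_2 = 3, cx_3 = 5, cy_3 = 13.5, cz_3 = 7.5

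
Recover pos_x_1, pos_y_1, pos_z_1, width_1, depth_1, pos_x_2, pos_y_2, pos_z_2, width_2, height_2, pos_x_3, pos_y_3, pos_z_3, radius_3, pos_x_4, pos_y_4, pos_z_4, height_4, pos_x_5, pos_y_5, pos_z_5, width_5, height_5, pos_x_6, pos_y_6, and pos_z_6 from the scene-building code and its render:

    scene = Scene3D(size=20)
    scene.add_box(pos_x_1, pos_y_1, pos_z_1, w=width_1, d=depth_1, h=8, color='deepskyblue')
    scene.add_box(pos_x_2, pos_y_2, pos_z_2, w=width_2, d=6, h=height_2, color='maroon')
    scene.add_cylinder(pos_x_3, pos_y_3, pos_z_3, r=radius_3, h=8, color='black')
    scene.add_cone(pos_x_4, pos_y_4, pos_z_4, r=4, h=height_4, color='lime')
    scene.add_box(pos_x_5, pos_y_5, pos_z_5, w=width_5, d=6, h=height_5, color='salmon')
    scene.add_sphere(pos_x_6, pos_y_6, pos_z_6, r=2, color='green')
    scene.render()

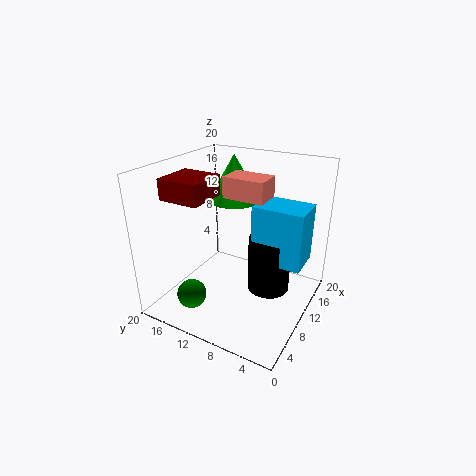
pos_x_1 = 10; pos_y_1 = 1; pos_z_1 = 7; width_1 = 5; depth_1 = 7; pos_x_2 = 6; pos_y_2 = 14; pos_z_2 = 15; width_2 = 6; height_2 = 3; pos_x_3 = 12; pos_y_3 = 6; pos_z_3 = 2; radius_3 = 3; pos_x_4 = 16; pos_y_4 = 14; pos_z_4 = 13; height_4 = 7; pos_x_5 = 11; pos_y_5 = 7; pos_z_5 = 15; width_5 = 4; height_5 = 3; pos_x_6 = 4; pos_y_6 = 14; pos_z_6 = 3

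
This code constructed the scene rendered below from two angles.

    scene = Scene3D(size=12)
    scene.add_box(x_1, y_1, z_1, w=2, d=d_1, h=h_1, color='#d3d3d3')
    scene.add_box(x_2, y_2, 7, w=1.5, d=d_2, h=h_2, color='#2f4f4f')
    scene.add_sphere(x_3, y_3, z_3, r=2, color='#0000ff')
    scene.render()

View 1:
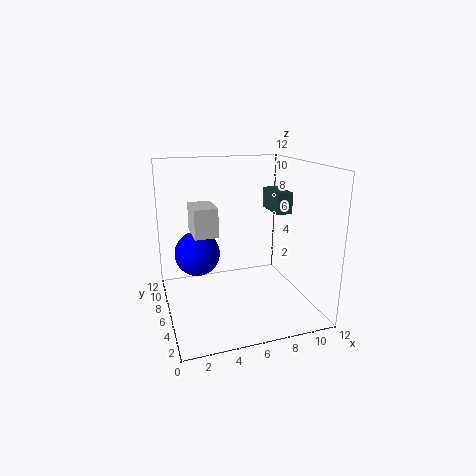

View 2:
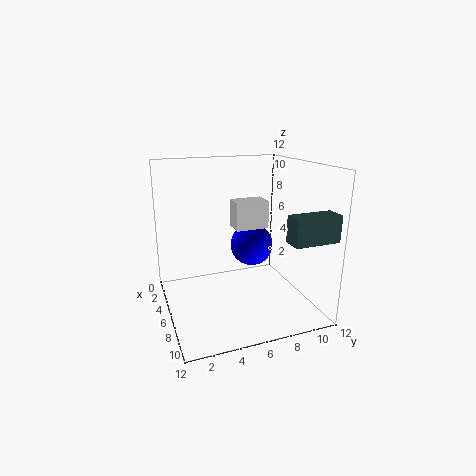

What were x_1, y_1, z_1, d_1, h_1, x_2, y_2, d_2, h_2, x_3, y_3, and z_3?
x_1 = 2.5, y_1 = 6.5, z_1 = 6, d_1 = 3, h_1 = 2.5, x_2 = 10.5, y_2 = 8, d_2 = 3.5, h_2 = 2, x_3 = 3, y_3 = 8.5, z_3 = 4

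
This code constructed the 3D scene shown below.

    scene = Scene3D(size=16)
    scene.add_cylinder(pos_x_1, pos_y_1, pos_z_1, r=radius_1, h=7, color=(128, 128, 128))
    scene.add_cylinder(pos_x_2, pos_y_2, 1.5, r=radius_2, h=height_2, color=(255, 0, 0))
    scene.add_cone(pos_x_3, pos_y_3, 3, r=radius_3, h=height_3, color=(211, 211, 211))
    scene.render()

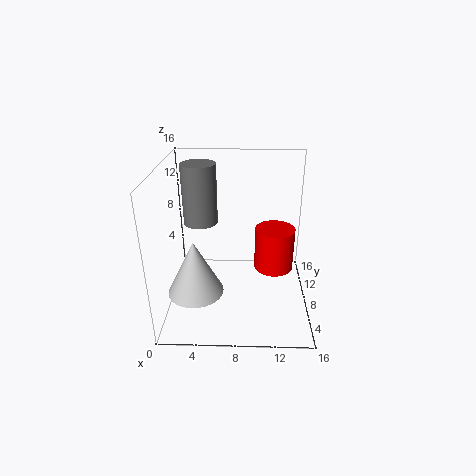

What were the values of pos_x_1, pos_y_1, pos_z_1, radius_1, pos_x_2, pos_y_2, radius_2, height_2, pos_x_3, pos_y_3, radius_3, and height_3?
pos_x_1 = 3.5; pos_y_1 = 11; pos_z_1 = 8.5; radius_1 = 2; pos_x_2 = 12.5; pos_y_2 = 12.5; radius_2 = 2.5; height_2 = 5.5; pos_x_3 = 3.5; pos_y_3 = 5; radius_3 = 3; height_3 = 6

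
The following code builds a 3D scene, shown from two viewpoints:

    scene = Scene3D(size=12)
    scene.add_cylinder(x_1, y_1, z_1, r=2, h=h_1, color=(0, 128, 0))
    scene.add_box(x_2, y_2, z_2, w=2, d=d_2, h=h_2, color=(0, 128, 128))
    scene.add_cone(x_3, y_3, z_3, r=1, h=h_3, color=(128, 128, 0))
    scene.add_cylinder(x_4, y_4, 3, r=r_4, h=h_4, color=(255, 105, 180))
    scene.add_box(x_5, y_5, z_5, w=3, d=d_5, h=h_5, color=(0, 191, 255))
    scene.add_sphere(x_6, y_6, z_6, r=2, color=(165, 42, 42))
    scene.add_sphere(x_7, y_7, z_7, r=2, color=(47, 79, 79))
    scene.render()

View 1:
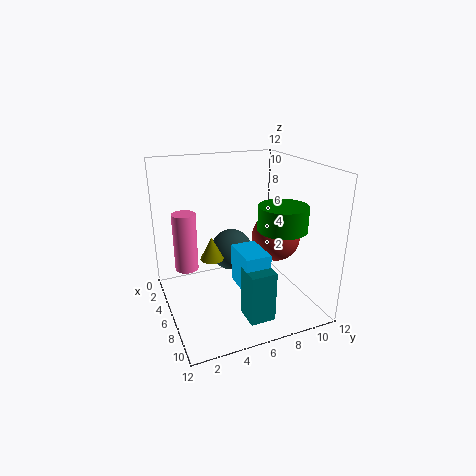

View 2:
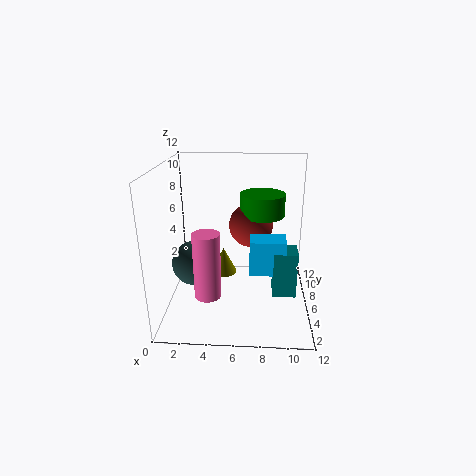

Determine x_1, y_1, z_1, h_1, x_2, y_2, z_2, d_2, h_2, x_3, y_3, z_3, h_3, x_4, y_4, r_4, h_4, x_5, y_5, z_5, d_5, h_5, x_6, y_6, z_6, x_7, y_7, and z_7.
x_1 = 8; y_1 = 9; z_1 = 7; h_1 = 2; x_2 = 9; y_2 = 5; z_2 = 1; d_2 = 2; h_2 = 4; x_3 = 5; y_3 = 4; z_3 = 4; h_3 = 2; x_4 = 4; y_4 = 2; r_4 = 1; h_4 = 5; x_5 = 7; y_5 = 5; z_5 = 3; d_5 = 2; h_5 = 3; x_6 = 7; y_6 = 9; z_6 = 6; x_7 = 2; y_7 = 7; z_7 = 3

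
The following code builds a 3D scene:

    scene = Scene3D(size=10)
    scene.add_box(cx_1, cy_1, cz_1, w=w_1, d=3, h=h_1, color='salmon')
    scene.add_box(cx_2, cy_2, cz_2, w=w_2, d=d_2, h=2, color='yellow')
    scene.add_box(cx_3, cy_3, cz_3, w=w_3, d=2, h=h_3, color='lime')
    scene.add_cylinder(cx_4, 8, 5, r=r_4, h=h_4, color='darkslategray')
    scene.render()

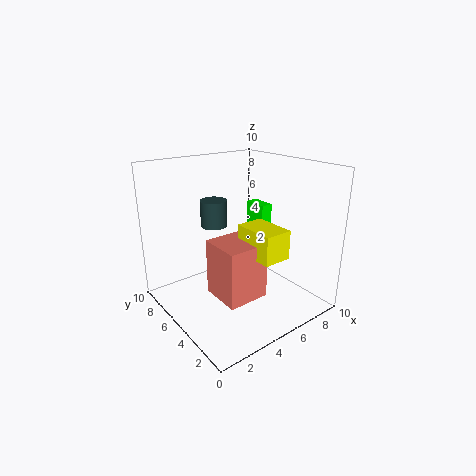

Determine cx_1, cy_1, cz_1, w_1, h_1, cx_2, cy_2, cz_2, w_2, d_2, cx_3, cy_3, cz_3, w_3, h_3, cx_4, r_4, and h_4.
cx_1 = 3; cy_1 = 3; cz_1 = 1; w_1 = 3; h_1 = 4; cx_2 = 5; cy_2 = 2; cz_2 = 4; w_2 = 2; d_2 = 3; cx_3 = 9; cy_3 = 7; cz_3 = 3; w_3 = 1; h_3 = 3; cx_4 = 5; r_4 = 1; h_4 = 2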